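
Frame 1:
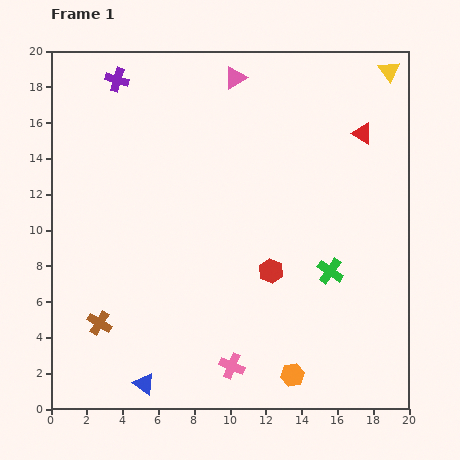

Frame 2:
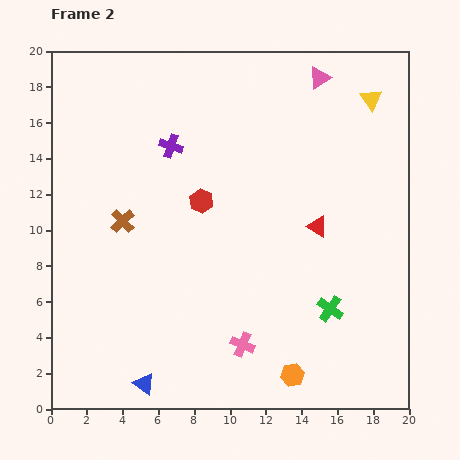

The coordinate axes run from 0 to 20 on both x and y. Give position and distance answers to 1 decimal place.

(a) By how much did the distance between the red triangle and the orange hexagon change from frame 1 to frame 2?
-5.7

Distance in frame 1: 14.1. Distance in frame 2: 8.4.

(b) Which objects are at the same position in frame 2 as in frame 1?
the blue triangle, the orange hexagon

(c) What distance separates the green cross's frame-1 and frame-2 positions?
2.1

The green cross moved from (15.6, 7.7) to (15.6, 5.6), a distance of √(0.0² + 2.1²) ≈ 2.1.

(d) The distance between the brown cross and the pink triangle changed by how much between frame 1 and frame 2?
-2.1

Distance in frame 1: 15.7. Distance in frame 2: 13.6.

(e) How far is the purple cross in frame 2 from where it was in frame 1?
4.8

The purple cross moved from (3.7, 18.4) to (6.7, 14.7), a distance of √(3.0² + 3.7²) ≈ 4.8.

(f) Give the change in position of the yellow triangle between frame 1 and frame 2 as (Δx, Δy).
(-1.0, -1.6)

The yellow triangle was at (18.9, 18.9) in frame 1 and (17.9, 17.3) in frame 2.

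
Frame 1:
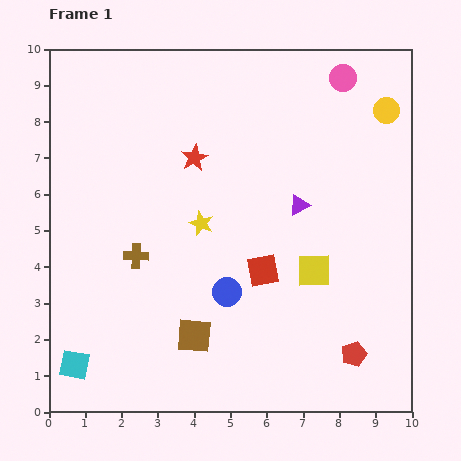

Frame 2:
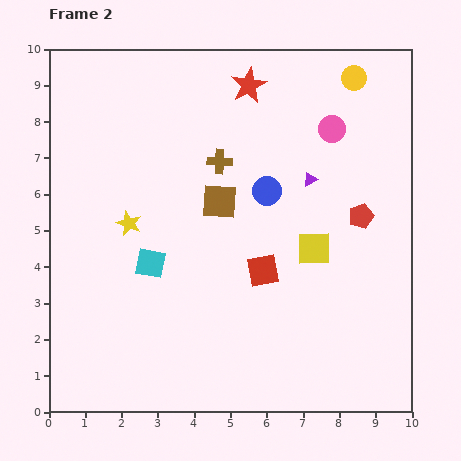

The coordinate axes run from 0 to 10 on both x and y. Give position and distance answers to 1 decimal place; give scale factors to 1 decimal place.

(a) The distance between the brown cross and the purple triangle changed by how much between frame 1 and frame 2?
-2.2

Distance in frame 1: 4.7. Distance in frame 2: 2.5.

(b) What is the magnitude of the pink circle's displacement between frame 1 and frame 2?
1.4

The pink circle moved from (8.1, 9.2) to (7.8, 7.8), a distance of √(0.3² + 1.4²) ≈ 1.4.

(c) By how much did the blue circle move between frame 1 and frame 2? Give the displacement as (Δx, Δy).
(1.1, 2.8)

The blue circle was at (4.9, 3.3) in frame 1 and (6.0, 6.1) in frame 2.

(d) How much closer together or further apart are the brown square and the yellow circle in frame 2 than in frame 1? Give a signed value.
-3.2

Distance in frame 1: 8.2. Distance in frame 2: 5.0.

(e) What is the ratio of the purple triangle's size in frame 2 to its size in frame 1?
0.7×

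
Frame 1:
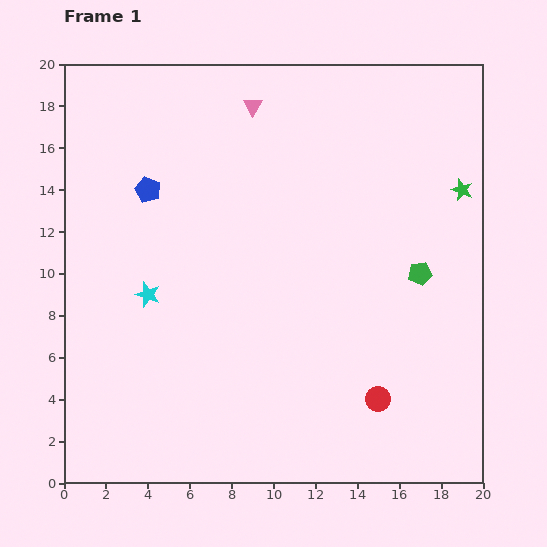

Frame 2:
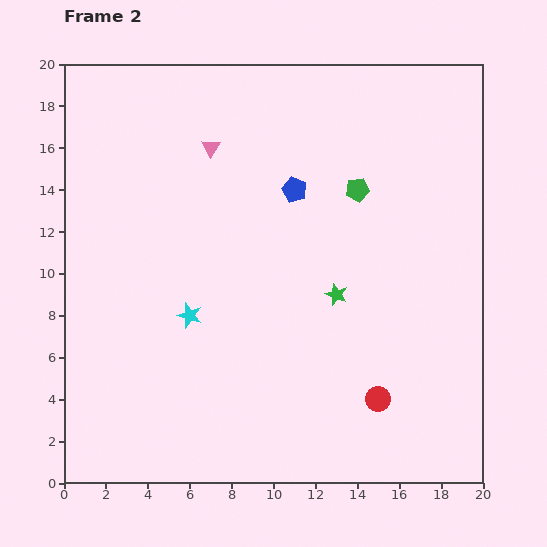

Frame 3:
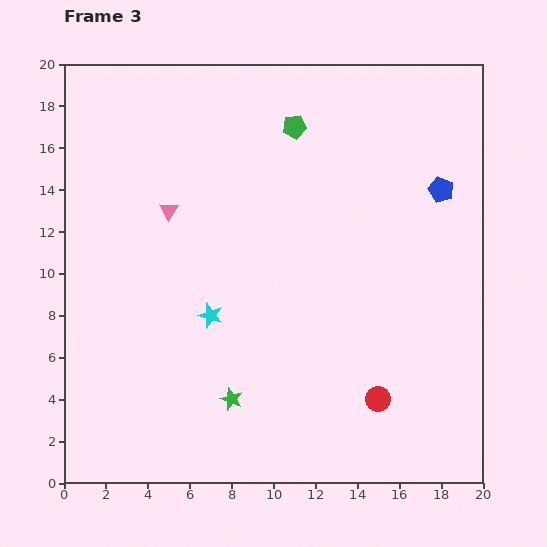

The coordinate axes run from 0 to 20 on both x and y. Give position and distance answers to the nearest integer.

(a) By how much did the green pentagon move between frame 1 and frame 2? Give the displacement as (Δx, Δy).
(-3, 4)

The green pentagon was at (17, 10) in frame 1 and (14, 14) in frame 2.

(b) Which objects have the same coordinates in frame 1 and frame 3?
the red circle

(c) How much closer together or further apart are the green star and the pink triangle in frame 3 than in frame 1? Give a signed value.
-2

Distance in frame 1: 11. Distance in frame 3: 9.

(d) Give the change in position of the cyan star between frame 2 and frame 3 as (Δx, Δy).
(1, 0)

The cyan star was at (6, 8) in frame 2 and (7, 8) in frame 3.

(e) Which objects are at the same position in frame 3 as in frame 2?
the red circle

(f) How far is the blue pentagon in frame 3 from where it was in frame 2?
7

The blue pentagon moved from (11, 14) to (18, 14), a distance of √(7² + 0²) ≈ 7.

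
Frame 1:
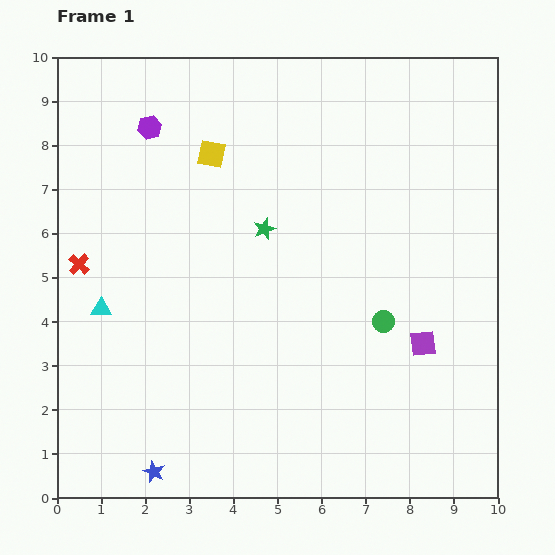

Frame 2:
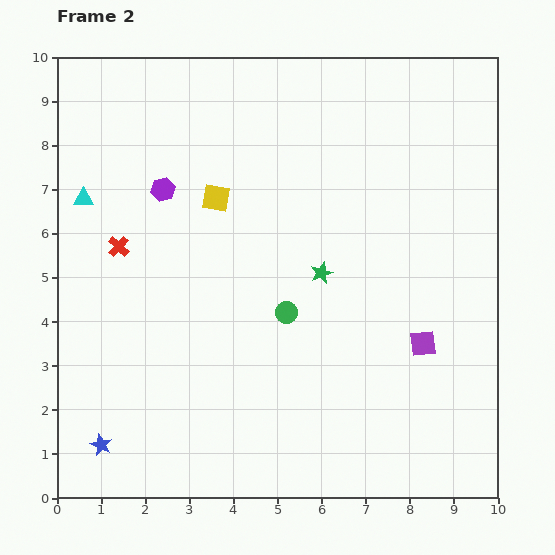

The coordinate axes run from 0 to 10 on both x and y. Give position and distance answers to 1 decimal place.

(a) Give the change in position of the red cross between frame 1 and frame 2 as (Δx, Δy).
(0.9, 0.4)

The red cross was at (0.5, 5.3) in frame 1 and (1.4, 5.7) in frame 2.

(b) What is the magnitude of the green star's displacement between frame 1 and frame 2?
1.6

The green star moved from (4.7, 6.1) to (6.0, 5.1), a distance of √(1.3² + 1.0²) ≈ 1.6.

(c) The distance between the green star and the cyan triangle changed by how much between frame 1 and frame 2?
+1.6

Distance in frame 1: 4.1. Distance in frame 2: 5.7.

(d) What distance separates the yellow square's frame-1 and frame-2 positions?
1.0

The yellow square moved from (3.5, 7.8) to (3.6, 6.8), a distance of √(0.1² + 1.0²) ≈ 1.0.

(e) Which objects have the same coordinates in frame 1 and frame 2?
the purple square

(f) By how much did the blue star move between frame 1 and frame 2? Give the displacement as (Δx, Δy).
(-1.2, 0.6)

The blue star was at (2.2, 0.6) in frame 1 and (1.0, 1.2) in frame 2.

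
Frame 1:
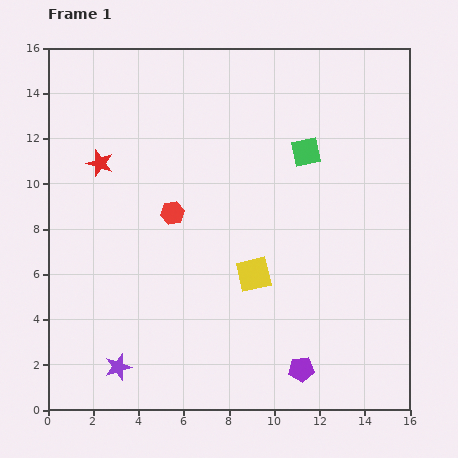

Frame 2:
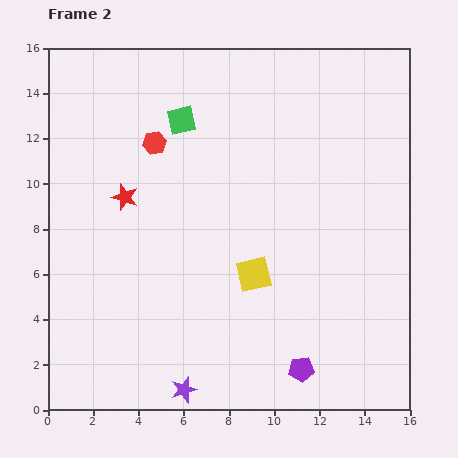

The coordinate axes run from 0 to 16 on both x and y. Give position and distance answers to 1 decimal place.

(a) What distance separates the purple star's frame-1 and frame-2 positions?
3.1

The purple star moved from (3.1, 1.9) to (6.0, 0.9), a distance of √(2.9² + 1.0²) ≈ 3.1.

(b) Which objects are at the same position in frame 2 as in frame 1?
the yellow square, the purple pentagon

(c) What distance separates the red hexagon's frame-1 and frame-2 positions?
3.2

The red hexagon moved from (5.5, 8.7) to (4.7, 11.8), a distance of √(0.8² + 3.1²) ≈ 3.2.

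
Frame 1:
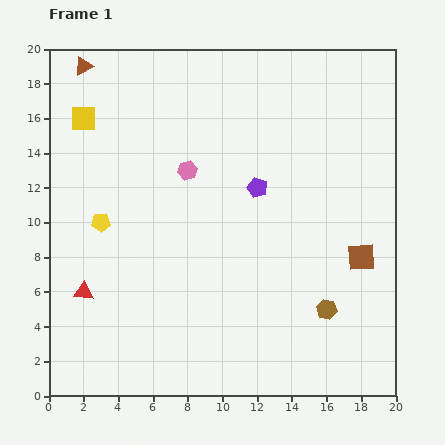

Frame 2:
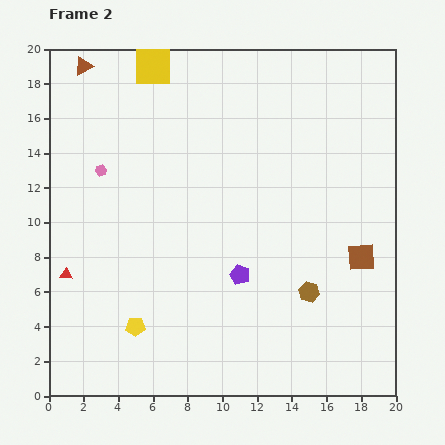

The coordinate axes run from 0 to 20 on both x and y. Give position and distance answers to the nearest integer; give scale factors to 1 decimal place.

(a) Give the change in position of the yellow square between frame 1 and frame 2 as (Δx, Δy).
(4, 3)

The yellow square was at (2, 16) in frame 1 and (6, 19) in frame 2.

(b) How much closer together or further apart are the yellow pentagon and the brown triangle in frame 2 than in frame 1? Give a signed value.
+6

Distance in frame 1: 9. Distance in frame 2: 15.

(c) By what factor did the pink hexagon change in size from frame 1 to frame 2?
0.6×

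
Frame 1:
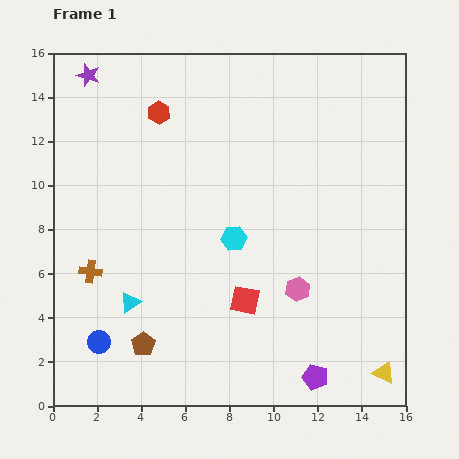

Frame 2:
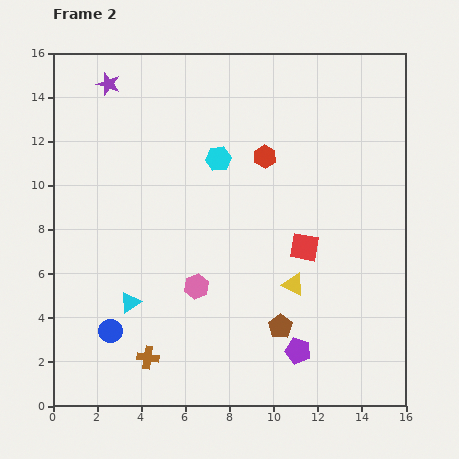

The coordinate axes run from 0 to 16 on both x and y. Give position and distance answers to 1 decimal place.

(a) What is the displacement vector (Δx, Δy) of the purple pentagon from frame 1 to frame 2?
(-0.8, 1.2)

The purple pentagon was at (11.9, 1.3) in frame 1 and (11.1, 2.5) in frame 2.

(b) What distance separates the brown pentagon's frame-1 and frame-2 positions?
6.3

The brown pentagon moved from (4.1, 2.8) to (10.3, 3.6), a distance of √(6.2² + 0.8²) ≈ 6.3.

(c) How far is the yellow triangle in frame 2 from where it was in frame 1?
5.7

The yellow triangle moved from (15.0, 1.5) to (10.9, 5.5), a distance of √(4.1² + 4.0²) ≈ 5.7.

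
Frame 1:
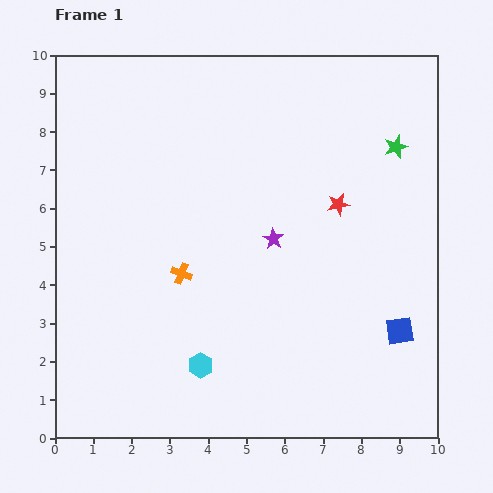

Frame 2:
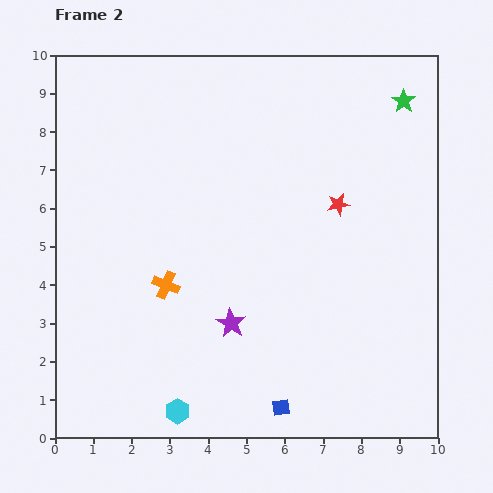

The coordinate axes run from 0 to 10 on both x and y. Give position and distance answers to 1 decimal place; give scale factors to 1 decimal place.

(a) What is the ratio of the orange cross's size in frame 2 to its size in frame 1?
1.3×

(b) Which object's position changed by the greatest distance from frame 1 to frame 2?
the blue square

(moved 3.7; next 2.5)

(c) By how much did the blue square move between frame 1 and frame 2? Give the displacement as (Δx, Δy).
(-3.1, -2.0)

The blue square was at (9.0, 2.8) in frame 1 and (5.9, 0.8) in frame 2.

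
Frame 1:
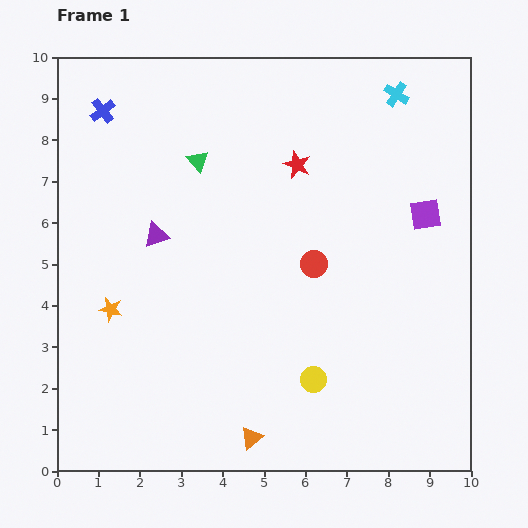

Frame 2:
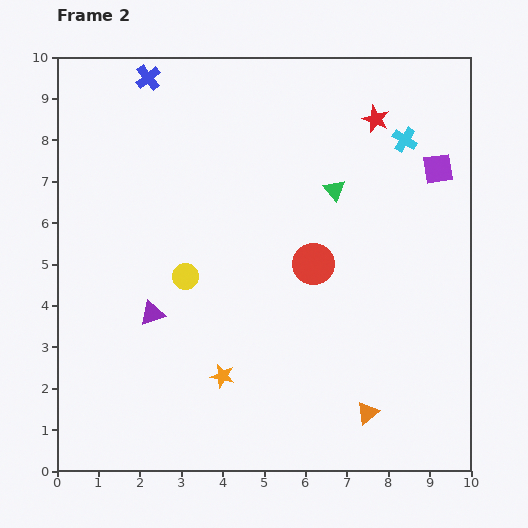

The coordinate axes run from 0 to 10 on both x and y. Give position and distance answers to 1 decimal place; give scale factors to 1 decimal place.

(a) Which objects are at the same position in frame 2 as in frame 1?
the red circle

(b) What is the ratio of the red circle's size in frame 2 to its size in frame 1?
1.5×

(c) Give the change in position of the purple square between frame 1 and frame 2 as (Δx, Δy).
(0.3, 1.1)

The purple square was at (8.9, 6.2) in frame 1 and (9.2, 7.3) in frame 2.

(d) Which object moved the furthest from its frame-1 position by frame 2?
the yellow circle

(moved 4.0; next 3.4)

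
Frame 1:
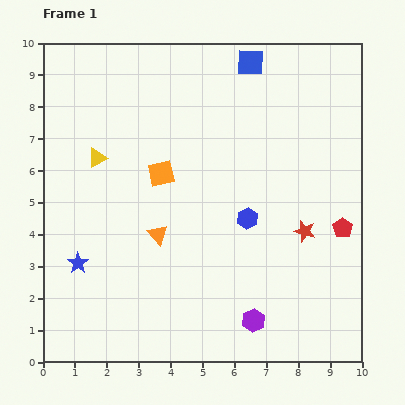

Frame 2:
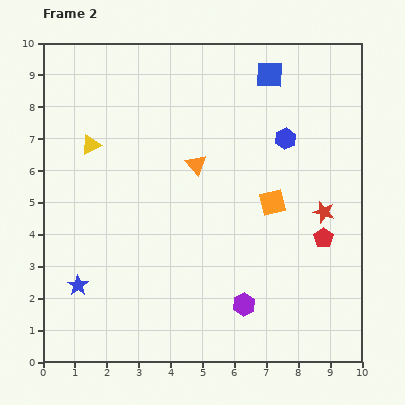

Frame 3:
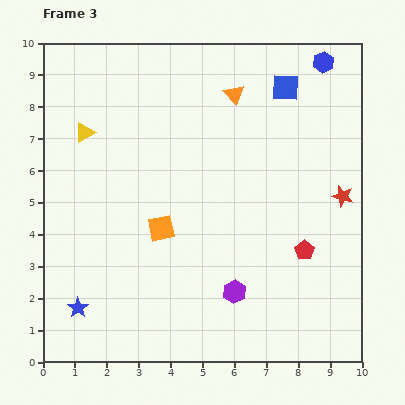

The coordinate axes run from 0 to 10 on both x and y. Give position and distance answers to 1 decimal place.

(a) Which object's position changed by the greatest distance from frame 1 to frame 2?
the orange square

(moved 3.6; next 2.8)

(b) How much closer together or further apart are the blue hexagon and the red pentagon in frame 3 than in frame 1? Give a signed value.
+2.9

Distance in frame 1: 3.0. Distance in frame 3: 5.9.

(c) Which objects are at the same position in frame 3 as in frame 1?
none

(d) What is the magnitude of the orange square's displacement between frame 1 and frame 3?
1.7

The orange square moved from (3.7, 5.9) to (3.7, 4.2), a distance of √(0.0² + 1.7²) ≈ 1.7.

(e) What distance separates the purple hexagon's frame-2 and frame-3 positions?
0.5

The purple hexagon moved from (6.3, 1.8) to (6.0, 2.2), a distance of √(0.3² + 0.4²) ≈ 0.5.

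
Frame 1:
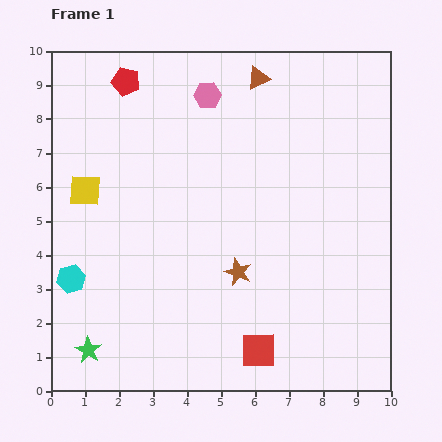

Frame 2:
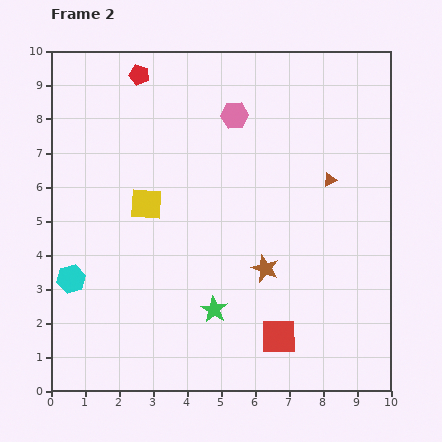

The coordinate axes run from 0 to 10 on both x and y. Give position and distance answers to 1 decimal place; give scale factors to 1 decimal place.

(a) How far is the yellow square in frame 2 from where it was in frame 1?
1.8

The yellow square moved from (1.0, 5.9) to (2.8, 5.5), a distance of √(1.8² + 0.4²) ≈ 1.8.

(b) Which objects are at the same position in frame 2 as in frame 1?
the cyan hexagon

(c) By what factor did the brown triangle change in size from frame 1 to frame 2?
0.6×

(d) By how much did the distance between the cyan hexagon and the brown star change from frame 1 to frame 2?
+0.8

Distance in frame 1: 4.9. Distance in frame 2: 5.7.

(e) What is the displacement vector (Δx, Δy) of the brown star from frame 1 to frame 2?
(0.8, 0.1)

The brown star was at (5.5, 3.5) in frame 1 and (6.3, 3.6) in frame 2.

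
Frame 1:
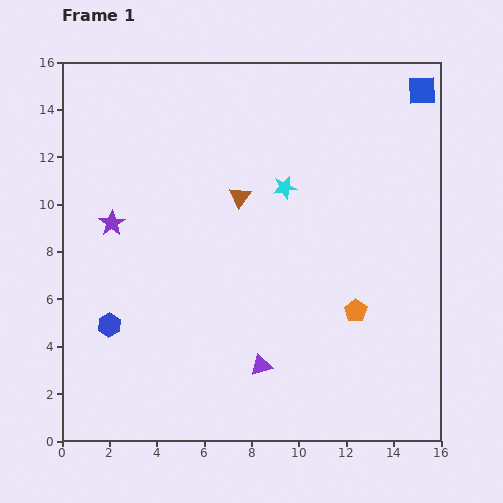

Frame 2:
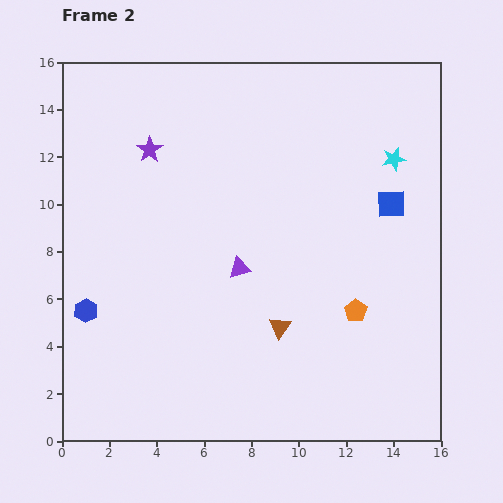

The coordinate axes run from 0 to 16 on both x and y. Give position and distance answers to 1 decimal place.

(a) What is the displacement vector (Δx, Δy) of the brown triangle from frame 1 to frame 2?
(1.7, -5.5)

The brown triangle was at (7.5, 10.3) in frame 1 and (9.2, 4.8) in frame 2.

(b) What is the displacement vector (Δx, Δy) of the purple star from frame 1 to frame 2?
(1.6, 3.1)

The purple star was at (2.1, 9.2) in frame 1 and (3.7, 12.3) in frame 2.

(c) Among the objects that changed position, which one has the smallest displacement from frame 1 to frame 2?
the blue hexagon

(moved 1.2)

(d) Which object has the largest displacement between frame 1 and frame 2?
the brown triangle

(moved 5.8; next 5.0)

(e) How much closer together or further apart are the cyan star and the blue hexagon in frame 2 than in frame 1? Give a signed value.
+5.1

Distance in frame 1: 9.4. Distance in frame 2: 14.5.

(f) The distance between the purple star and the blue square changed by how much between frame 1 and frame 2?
-3.7

Distance in frame 1: 14.2. Distance in frame 2: 10.5.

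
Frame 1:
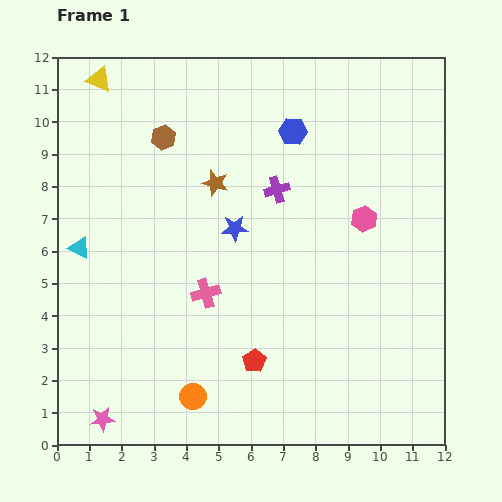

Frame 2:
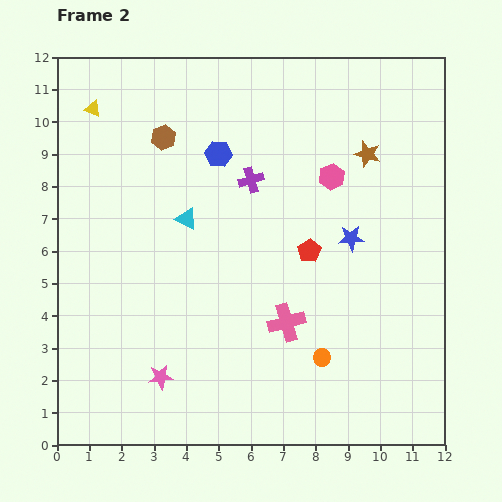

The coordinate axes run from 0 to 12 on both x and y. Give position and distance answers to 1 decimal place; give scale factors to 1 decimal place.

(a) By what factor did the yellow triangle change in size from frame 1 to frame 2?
0.6×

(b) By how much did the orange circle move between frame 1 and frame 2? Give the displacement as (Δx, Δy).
(4.0, 1.2)

The orange circle was at (4.2, 1.5) in frame 1 and (8.2, 2.7) in frame 2.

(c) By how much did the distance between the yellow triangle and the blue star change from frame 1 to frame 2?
+2.7

Distance in frame 1: 6.2. Distance in frame 2: 8.9.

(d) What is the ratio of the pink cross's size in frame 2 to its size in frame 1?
1.3×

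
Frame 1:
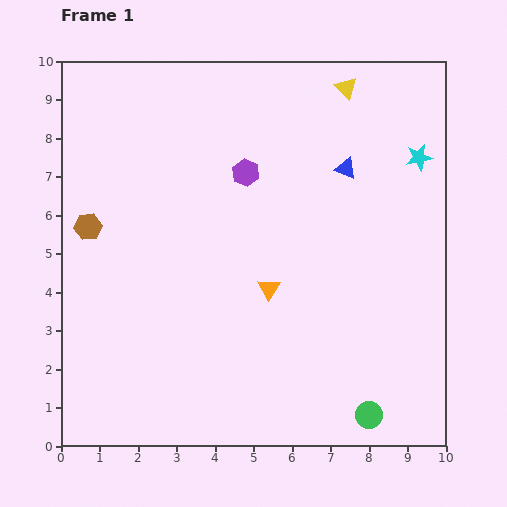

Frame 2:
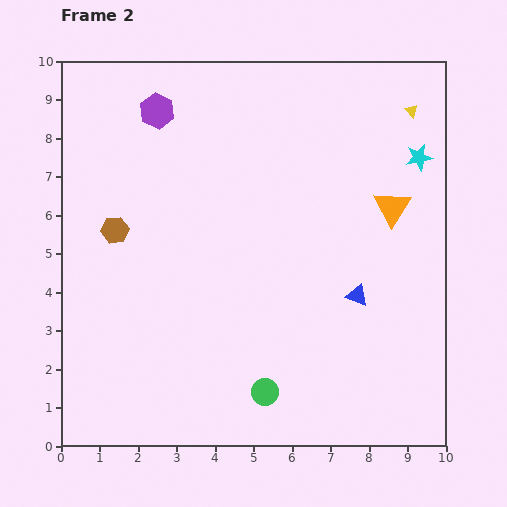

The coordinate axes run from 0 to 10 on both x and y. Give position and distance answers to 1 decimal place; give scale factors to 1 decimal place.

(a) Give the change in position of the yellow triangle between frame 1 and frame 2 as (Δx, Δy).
(1.7, -0.6)

The yellow triangle was at (7.4, 9.3) in frame 1 and (9.1, 8.7) in frame 2.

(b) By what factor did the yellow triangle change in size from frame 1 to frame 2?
0.6×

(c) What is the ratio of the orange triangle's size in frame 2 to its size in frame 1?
1.7×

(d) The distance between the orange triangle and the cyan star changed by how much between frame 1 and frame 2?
-3.7

Distance in frame 1: 5.2. Distance in frame 2: 1.5.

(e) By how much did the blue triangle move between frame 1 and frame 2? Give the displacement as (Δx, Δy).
(0.3, -3.3)

The blue triangle was at (7.4, 7.2) in frame 1 and (7.7, 3.9) in frame 2.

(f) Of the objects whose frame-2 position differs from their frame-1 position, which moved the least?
the brown hexagon

(moved 0.7)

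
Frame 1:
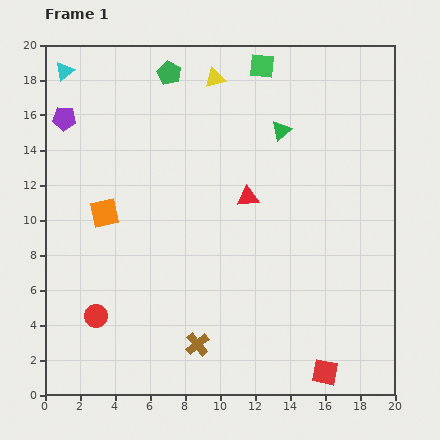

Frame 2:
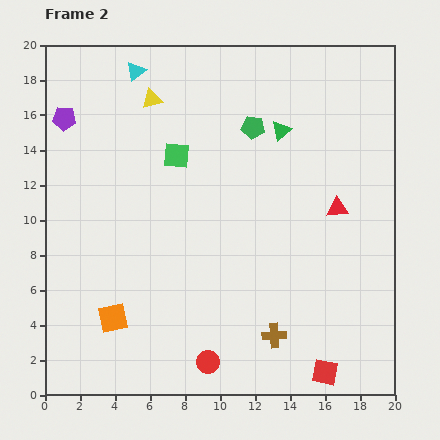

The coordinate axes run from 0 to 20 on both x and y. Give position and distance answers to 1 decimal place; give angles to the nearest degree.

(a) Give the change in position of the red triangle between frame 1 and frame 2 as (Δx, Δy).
(5.1, -0.6)

The red triangle was at (11.6, 11.3) in frame 1 and (16.7, 10.7) in frame 2.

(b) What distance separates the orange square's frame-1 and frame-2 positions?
6.0

The orange square moved from (3.4, 10.4) to (3.9, 4.4), a distance of √(0.5² + 6.0²) ≈ 6.0.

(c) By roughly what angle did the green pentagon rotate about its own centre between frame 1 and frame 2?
19° counter-clockwise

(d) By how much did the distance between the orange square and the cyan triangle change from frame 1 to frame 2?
+5.8

Distance in frame 1: 8.4. Distance in frame 2: 14.2.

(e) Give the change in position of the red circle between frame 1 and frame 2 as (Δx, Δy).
(6.4, -2.6)

The red circle was at (2.9, 4.5) in frame 1 and (9.3, 1.9) in frame 2.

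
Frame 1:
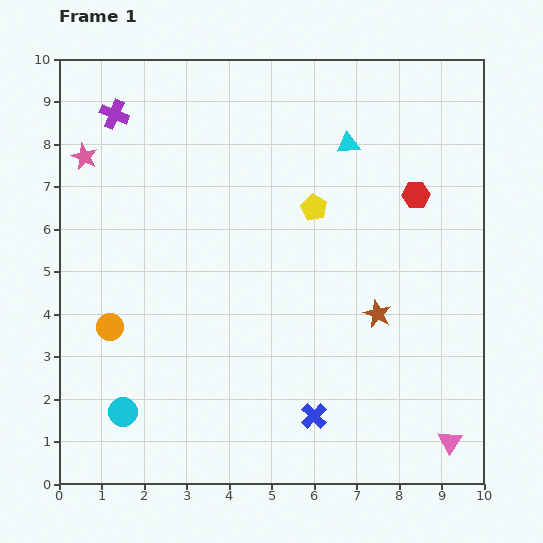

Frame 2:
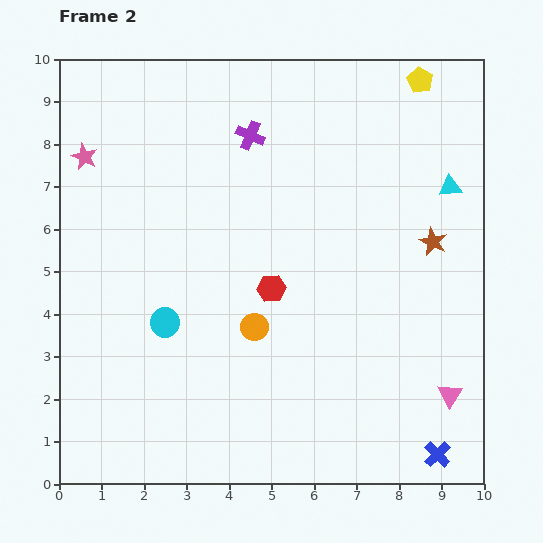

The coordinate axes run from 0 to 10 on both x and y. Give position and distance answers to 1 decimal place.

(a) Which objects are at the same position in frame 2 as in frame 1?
the pink star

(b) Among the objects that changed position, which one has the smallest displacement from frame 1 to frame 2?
the pink triangle

(moved 1.1)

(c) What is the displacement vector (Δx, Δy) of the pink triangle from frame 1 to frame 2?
(0.0, 1.1)

The pink triangle was at (9.2, 1.0) in frame 1 and (9.2, 2.1) in frame 2.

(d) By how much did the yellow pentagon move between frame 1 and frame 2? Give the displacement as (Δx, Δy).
(2.5, 3.0)

The yellow pentagon was at (6.0, 6.5) in frame 1 and (8.5, 9.5) in frame 2.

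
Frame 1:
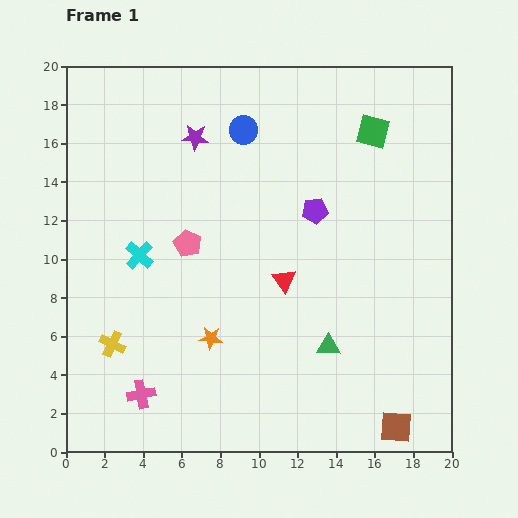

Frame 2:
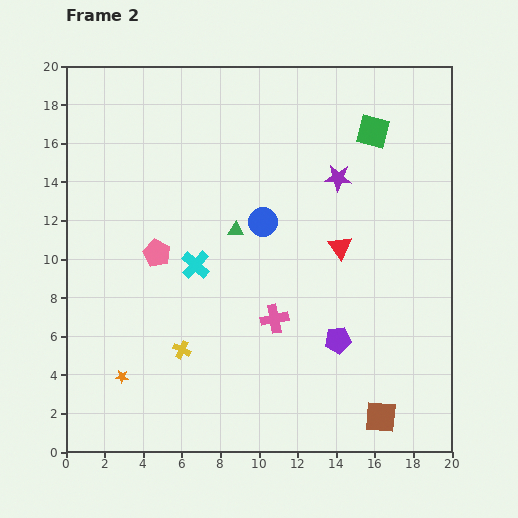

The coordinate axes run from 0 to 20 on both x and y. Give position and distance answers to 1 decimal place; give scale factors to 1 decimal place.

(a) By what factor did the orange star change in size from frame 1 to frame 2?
0.6×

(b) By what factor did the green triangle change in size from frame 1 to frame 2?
0.7×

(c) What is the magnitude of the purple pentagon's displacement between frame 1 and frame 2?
6.8

The purple pentagon moved from (12.9, 12.5) to (14.1, 5.8), a distance of √(1.2² + 6.7²) ≈ 6.8.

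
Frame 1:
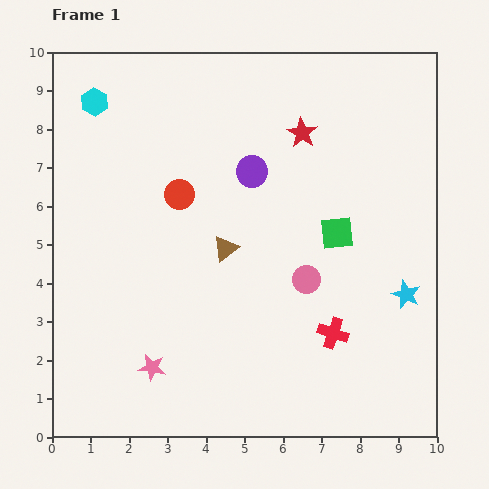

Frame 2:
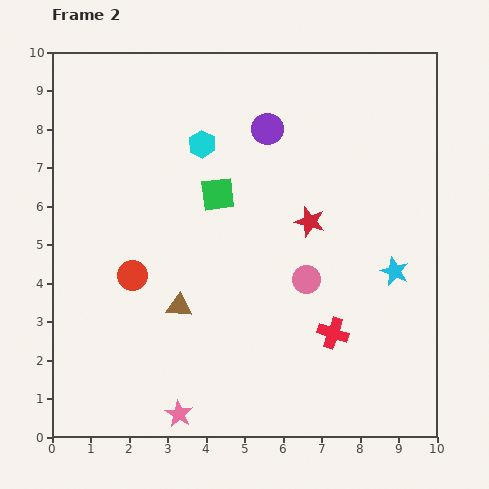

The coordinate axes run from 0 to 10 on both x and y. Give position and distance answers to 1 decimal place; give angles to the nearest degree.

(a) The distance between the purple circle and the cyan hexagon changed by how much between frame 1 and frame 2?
-2.8

Distance in frame 1: 4.5. Distance in frame 2: 1.7.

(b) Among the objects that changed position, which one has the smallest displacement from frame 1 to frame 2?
the cyan star

(moved 0.7)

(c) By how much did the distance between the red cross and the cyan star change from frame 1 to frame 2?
+0.2

Distance in frame 1: 2.1. Distance in frame 2: 2.3.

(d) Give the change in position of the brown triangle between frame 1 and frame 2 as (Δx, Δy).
(-1.2, -1.5)

The brown triangle was at (4.5, 4.9) in frame 1 and (3.3, 3.4) in frame 2.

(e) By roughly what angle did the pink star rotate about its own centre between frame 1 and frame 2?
21° clockwise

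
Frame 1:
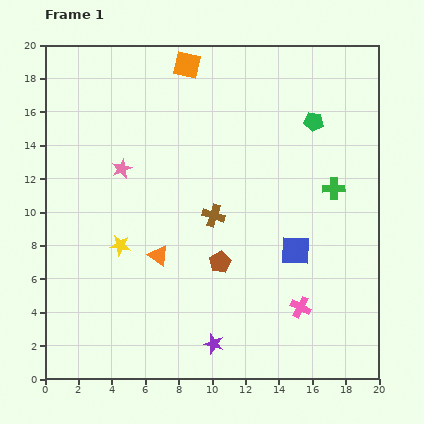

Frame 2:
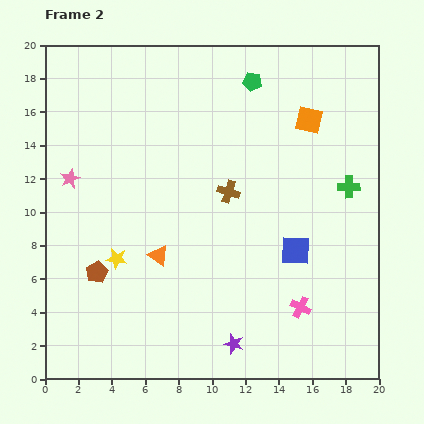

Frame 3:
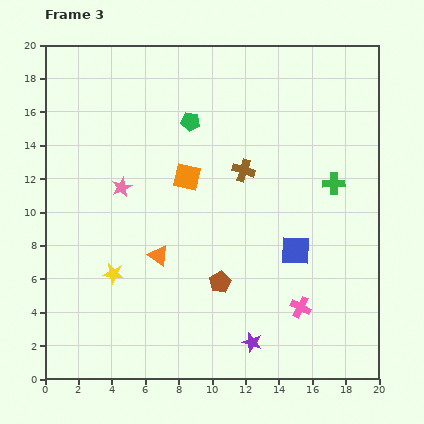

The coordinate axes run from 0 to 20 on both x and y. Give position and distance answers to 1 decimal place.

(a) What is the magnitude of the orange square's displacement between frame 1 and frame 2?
8.0

The orange square moved from (8.5, 18.8) to (15.8, 15.5), a distance of √(7.3² + 3.3²) ≈ 8.0.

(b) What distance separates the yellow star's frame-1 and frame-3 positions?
1.7

The yellow star moved from (4.5, 8.0) to (4.1, 6.3), a distance of √(0.4² + 1.7²) ≈ 1.7.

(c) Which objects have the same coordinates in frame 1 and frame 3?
the orange triangle, the pink cross, the blue square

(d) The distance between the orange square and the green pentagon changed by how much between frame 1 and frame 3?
-5.0

Distance in frame 1: 8.3. Distance in frame 3: 3.3.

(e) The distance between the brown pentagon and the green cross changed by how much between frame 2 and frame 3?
-6.9

Distance in frame 2: 15.9. Distance in frame 3: 9.0.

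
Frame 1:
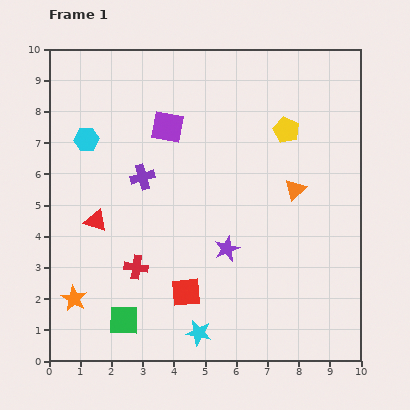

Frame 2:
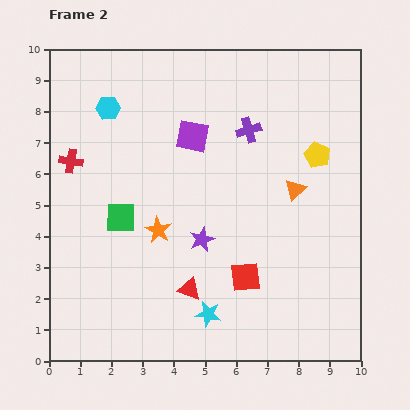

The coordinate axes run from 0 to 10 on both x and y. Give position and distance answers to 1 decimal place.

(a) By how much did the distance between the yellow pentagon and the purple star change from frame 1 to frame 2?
+0.4

Distance in frame 1: 4.2. Distance in frame 2: 4.6.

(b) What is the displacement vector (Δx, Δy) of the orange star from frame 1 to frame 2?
(2.7, 2.2)

The orange star was at (0.8, 2.0) in frame 1 and (3.5, 4.2) in frame 2.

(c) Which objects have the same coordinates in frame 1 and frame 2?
the orange triangle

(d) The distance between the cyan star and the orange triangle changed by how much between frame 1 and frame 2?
-0.6

Distance in frame 1: 5.5. Distance in frame 2: 4.9.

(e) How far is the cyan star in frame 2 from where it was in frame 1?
0.7

The cyan star moved from (4.8, 0.9) to (5.1, 1.5), a distance of √(0.3² + 0.6²) ≈ 0.7.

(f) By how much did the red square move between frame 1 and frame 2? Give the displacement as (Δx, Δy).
(1.9, 0.5)

The red square was at (4.4, 2.2) in frame 1 and (6.3, 2.7) in frame 2.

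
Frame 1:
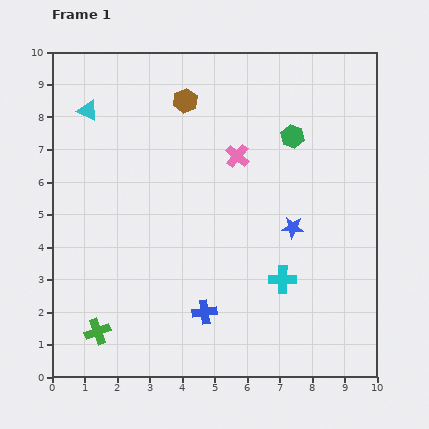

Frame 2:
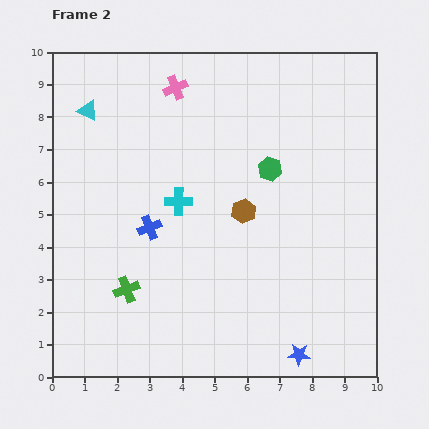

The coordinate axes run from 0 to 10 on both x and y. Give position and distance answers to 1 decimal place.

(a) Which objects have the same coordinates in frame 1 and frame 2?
the cyan triangle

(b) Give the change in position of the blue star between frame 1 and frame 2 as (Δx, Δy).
(0.2, -3.9)

The blue star was at (7.4, 4.6) in frame 1 and (7.6, 0.7) in frame 2.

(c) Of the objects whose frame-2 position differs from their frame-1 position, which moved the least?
the green hexagon

(moved 1.2)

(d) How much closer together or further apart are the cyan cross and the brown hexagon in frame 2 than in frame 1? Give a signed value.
-4.3

Distance in frame 1: 6.3. Distance in frame 2: 2.0.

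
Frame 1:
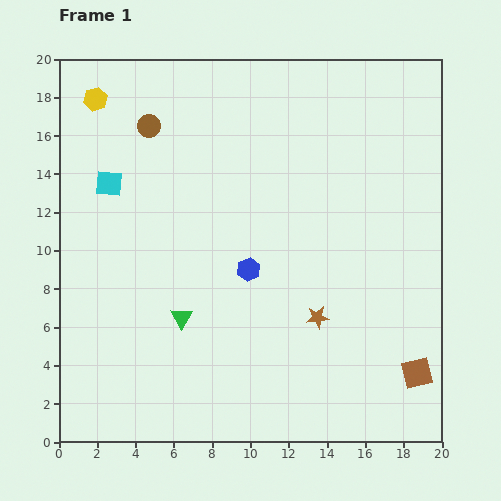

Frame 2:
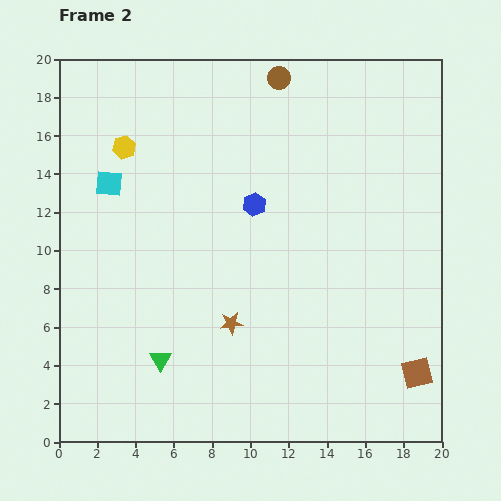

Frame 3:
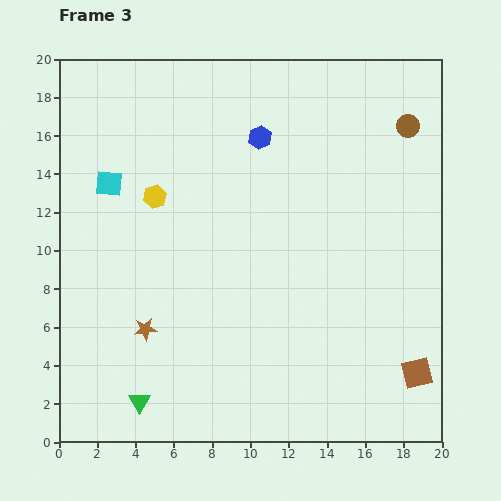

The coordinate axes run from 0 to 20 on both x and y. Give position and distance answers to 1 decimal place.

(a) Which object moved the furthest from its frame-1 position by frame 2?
the brown circle

(moved 7.2; next 4.5)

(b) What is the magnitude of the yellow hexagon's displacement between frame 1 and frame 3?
6.0

The yellow hexagon moved from (1.9, 17.9) to (5.0, 12.8), a distance of √(3.1² + 5.1²) ≈ 6.0.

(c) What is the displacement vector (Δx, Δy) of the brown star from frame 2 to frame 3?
(-4.5, -0.3)

The brown star was at (9.0, 6.2) in frame 2 and (4.5, 5.9) in frame 3.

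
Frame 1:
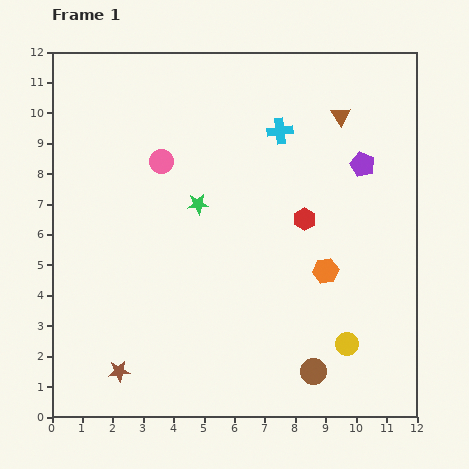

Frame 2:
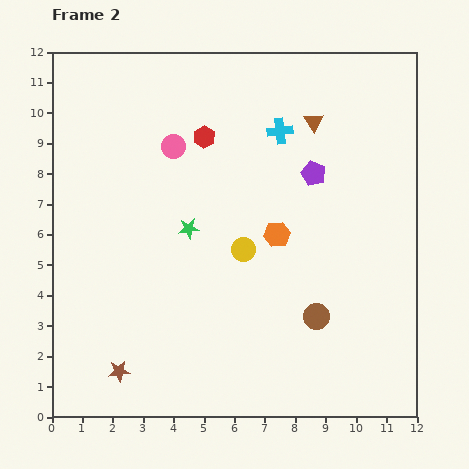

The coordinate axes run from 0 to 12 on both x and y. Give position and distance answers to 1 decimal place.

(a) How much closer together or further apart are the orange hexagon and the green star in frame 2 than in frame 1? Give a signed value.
-1.8

Distance in frame 1: 4.7. Distance in frame 2: 2.9.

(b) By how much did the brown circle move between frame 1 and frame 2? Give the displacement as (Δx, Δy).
(0.1, 1.8)

The brown circle was at (8.6, 1.5) in frame 1 and (8.7, 3.3) in frame 2.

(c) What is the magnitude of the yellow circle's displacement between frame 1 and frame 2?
4.6

The yellow circle moved from (9.7, 2.4) to (6.3, 5.5), a distance of √(3.4² + 3.1²) ≈ 4.6.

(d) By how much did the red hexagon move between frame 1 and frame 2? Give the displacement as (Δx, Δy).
(-3.3, 2.7)

The red hexagon was at (8.3, 6.5) in frame 1 and (5.0, 9.2) in frame 2.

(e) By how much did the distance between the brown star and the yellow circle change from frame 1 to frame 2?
-1.9

Distance in frame 1: 7.6. Distance in frame 2: 5.7.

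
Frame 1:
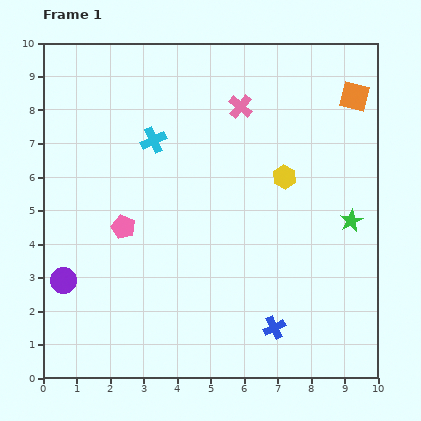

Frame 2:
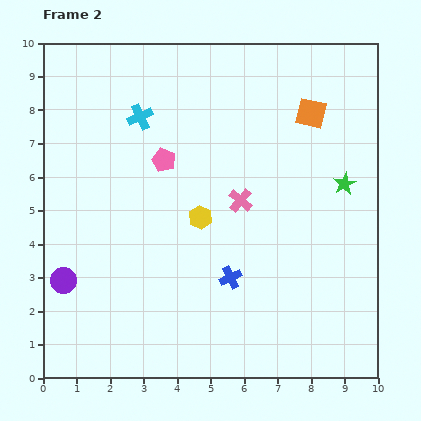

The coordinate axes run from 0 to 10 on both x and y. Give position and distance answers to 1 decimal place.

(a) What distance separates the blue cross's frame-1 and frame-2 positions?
2.0

The blue cross moved from (6.9, 1.5) to (5.6, 3.0), a distance of √(1.3² + 1.5²) ≈ 2.0.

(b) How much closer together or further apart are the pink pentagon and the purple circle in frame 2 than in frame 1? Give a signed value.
+2.3

Distance in frame 1: 2.4. Distance in frame 2: 4.7.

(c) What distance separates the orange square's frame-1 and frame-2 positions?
1.4

The orange square moved from (9.3, 8.4) to (8.0, 7.9), a distance of √(1.3² + 0.5²) ≈ 1.4.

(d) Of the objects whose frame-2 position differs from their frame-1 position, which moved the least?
the cyan cross

(moved 0.8)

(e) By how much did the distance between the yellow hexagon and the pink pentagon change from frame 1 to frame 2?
-3.0

Distance in frame 1: 5.0. Distance in frame 2: 2.0.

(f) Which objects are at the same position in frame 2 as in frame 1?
the purple circle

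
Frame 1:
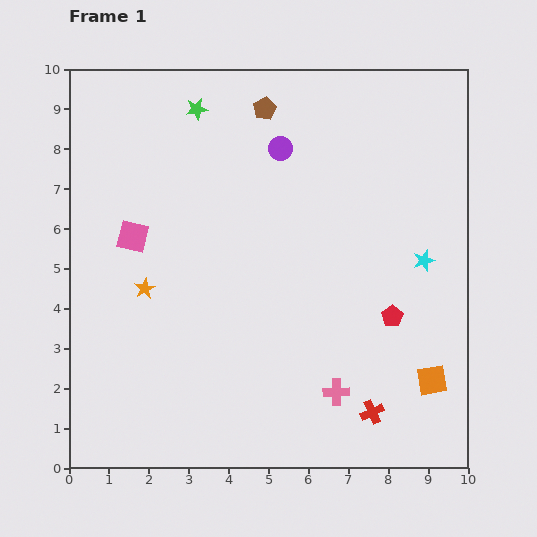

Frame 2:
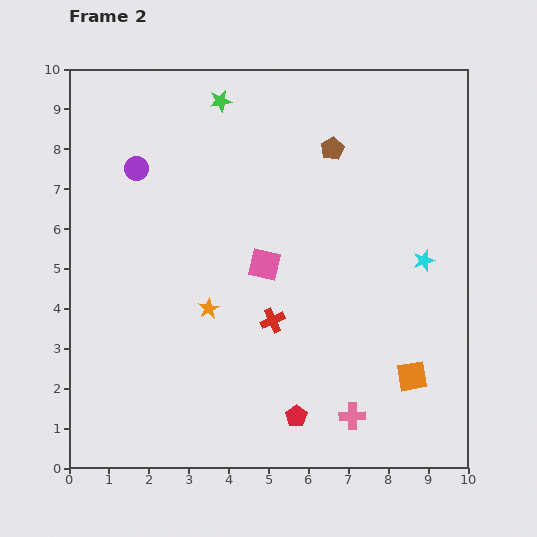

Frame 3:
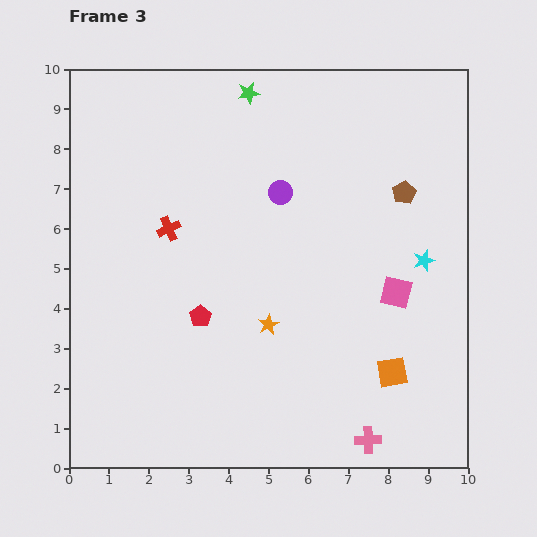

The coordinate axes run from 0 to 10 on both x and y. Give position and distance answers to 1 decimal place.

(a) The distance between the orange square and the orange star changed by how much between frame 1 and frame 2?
-2.2

Distance in frame 1: 7.6. Distance in frame 2: 5.4.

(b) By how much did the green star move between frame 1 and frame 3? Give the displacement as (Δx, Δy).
(1.3, 0.4)

The green star was at (3.2, 9.0) in frame 1 and (4.5, 9.4) in frame 3.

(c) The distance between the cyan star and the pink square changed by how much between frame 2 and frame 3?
-2.9

Distance in frame 2: 4.0. Distance in frame 3: 1.1.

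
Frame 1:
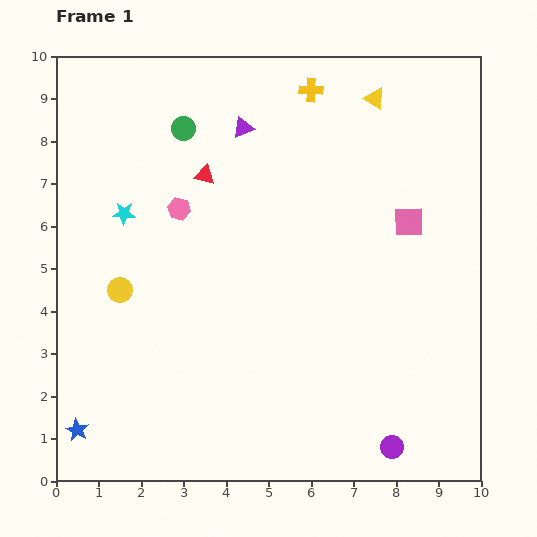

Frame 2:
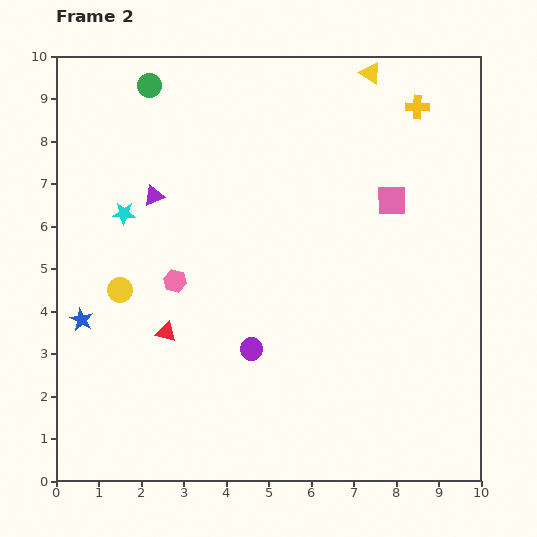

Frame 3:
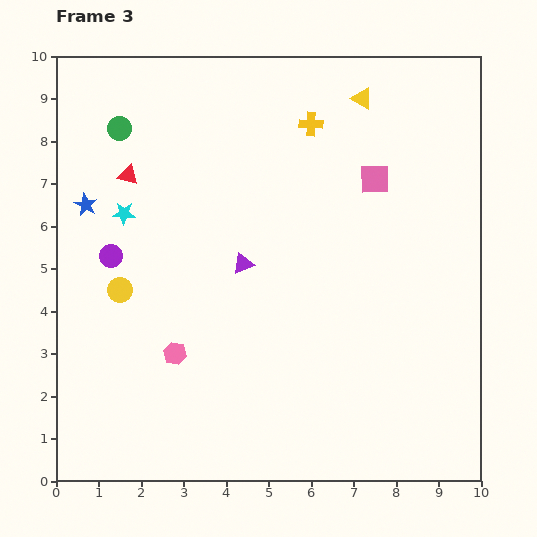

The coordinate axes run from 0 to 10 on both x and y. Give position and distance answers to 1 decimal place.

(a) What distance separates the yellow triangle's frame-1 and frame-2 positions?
0.6

The yellow triangle moved from (7.5, 9.0) to (7.4, 9.6), a distance of √(0.1² + 0.6²) ≈ 0.6.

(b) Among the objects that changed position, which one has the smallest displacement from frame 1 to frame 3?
the yellow triangle

(moved 0.3)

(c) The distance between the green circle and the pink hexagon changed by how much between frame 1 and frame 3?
+3.6

Distance in frame 1: 1.9. Distance in frame 3: 5.5.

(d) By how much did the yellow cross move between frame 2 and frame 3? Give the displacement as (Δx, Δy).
(-2.5, -0.4)

The yellow cross was at (8.5, 8.8) in frame 2 and (6.0, 8.4) in frame 3.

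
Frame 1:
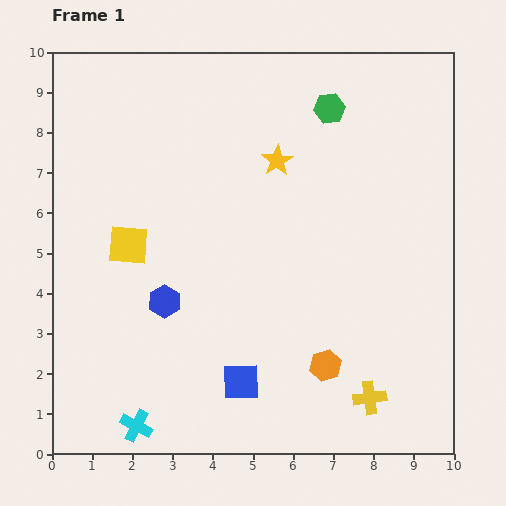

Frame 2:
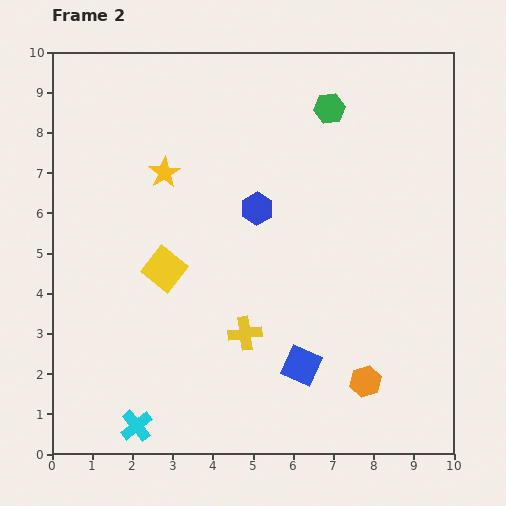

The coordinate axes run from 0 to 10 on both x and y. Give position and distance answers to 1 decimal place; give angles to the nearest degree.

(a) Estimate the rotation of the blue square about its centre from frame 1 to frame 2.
26° clockwise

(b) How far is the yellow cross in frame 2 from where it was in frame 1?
3.5

The yellow cross moved from (7.9, 1.4) to (4.8, 3.0), a distance of √(3.1² + 1.6²) ≈ 3.5.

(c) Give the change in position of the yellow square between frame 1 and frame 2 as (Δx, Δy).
(0.9, -0.6)

The yellow square was at (1.9, 5.2) in frame 1 and (2.8, 4.6) in frame 2.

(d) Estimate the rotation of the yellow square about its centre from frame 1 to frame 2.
35° clockwise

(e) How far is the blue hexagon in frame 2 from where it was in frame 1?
3.3

The blue hexagon moved from (2.8, 3.8) to (5.1, 6.1), a distance of √(2.3² + 2.3²) ≈ 3.3.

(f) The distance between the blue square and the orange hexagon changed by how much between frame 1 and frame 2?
-0.5

Distance in frame 1: 2.1. Distance in frame 2: 1.6.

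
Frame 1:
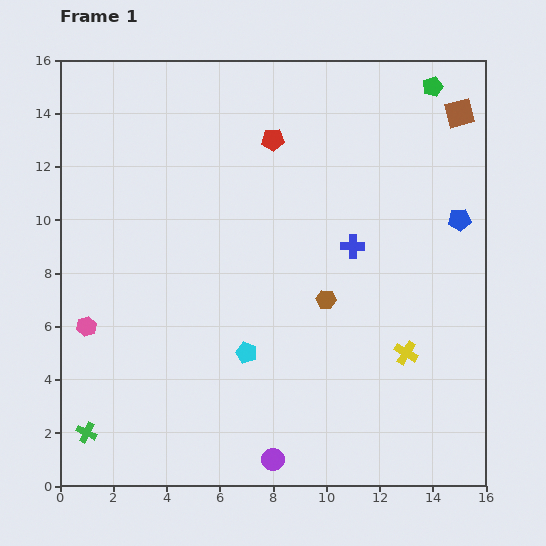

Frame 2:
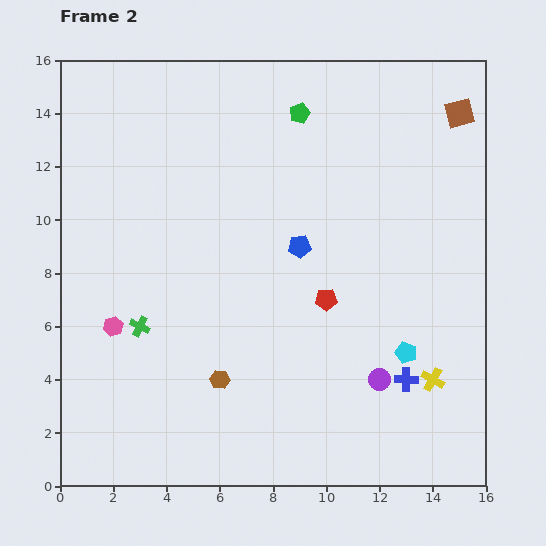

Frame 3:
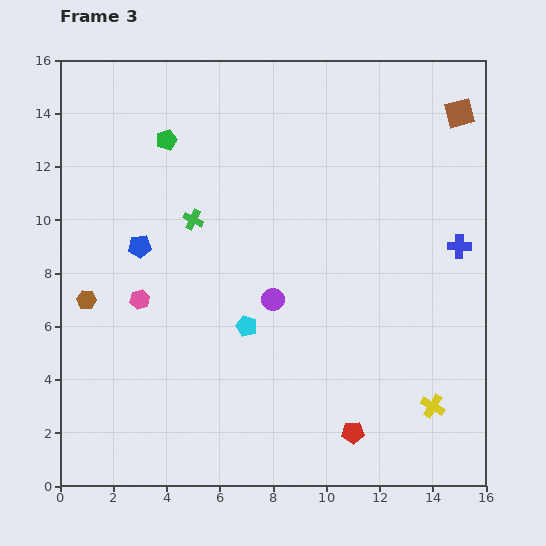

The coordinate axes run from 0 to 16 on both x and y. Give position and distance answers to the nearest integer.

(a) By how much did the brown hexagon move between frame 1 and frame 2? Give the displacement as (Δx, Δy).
(-4, -3)

The brown hexagon was at (10, 7) in frame 1 and (6, 4) in frame 2.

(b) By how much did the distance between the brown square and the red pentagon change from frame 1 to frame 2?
+2

Distance in frame 1: 7. Distance in frame 2: 9.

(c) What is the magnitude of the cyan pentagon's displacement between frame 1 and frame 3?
1

The cyan pentagon moved from (7, 5) to (7, 6), a distance of √(0² + 1²) ≈ 1.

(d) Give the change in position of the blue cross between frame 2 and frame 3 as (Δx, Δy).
(2, 5)

The blue cross was at (13, 4) in frame 2 and (15, 9) in frame 3.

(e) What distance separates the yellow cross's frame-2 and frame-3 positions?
1

The yellow cross moved from (14, 4) to (14, 3), a distance of √(0² + 1²) ≈ 1.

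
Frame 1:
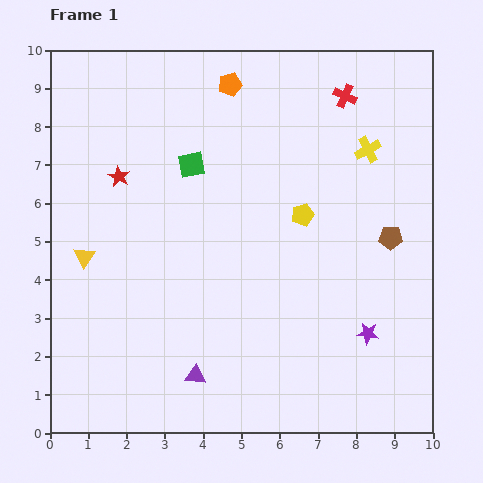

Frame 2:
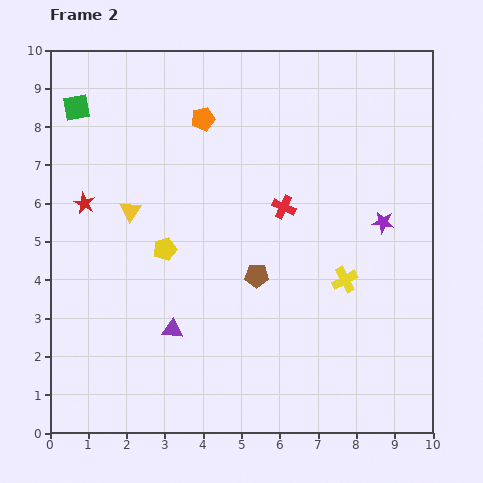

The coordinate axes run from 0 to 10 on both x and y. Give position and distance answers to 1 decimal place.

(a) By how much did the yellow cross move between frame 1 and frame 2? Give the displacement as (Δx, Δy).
(-0.6, -3.4)

The yellow cross was at (8.3, 7.4) in frame 1 and (7.7, 4.0) in frame 2.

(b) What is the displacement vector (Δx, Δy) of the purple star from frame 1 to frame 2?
(0.4, 2.9)

The purple star was at (8.3, 2.6) in frame 1 and (8.7, 5.5) in frame 2.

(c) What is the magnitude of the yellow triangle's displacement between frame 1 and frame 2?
1.7

The yellow triangle moved from (0.9, 4.6) to (2.1, 5.8), a distance of √(1.2² + 1.2²) ≈ 1.7.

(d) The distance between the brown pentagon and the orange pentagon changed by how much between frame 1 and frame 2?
-1.5

Distance in frame 1: 5.8. Distance in frame 2: 4.3.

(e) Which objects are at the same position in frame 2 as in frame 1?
none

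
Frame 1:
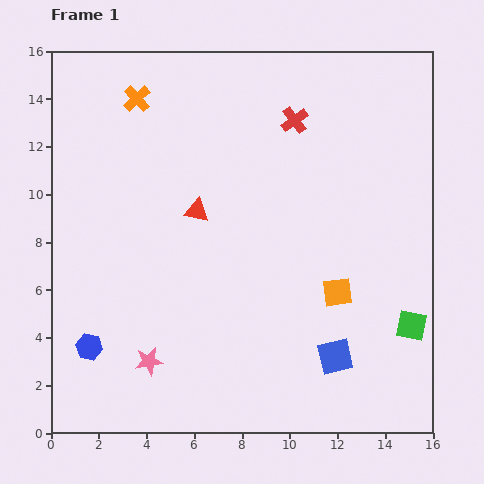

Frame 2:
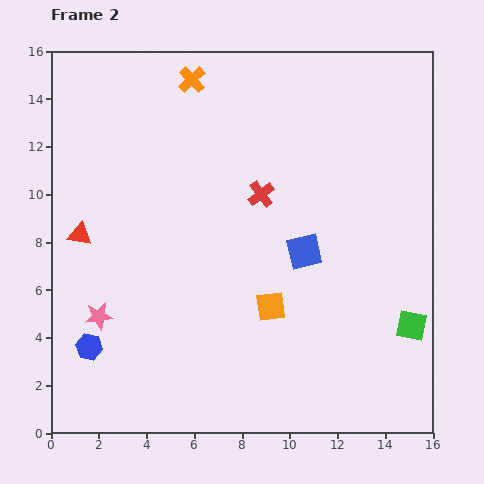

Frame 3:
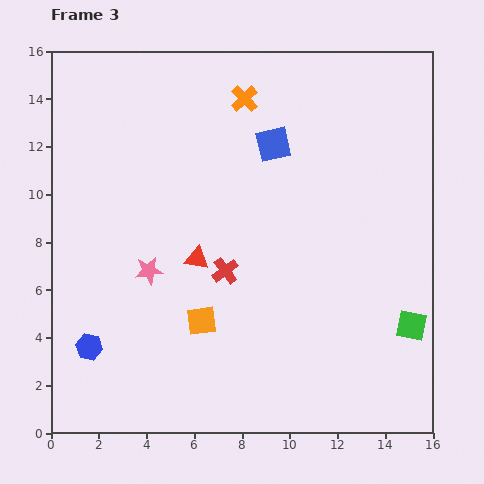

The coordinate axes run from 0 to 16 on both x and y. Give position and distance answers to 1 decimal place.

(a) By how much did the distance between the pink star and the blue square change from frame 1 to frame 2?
+1.2

Distance in frame 1: 7.8. Distance in frame 2: 9.0.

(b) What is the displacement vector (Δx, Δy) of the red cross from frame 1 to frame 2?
(-1.4, -3.1)

The red cross was at (10.2, 13.1) in frame 1 and (8.8, 10.0) in frame 2.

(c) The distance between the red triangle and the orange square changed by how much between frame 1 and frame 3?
-4.2

Distance in frame 1: 6.8. Distance in frame 3: 2.6.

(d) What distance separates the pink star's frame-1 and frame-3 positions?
3.8

The pink star moved from (4.1, 3.0) to (4.1, 6.8), a distance of √(0.0² + 3.8²) ≈ 3.8.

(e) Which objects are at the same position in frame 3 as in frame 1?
the green square, the blue hexagon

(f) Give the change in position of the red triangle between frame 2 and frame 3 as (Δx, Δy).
(4.9, -1.0)

The red triangle was at (1.2, 8.3) in frame 2 and (6.1, 7.3) in frame 3.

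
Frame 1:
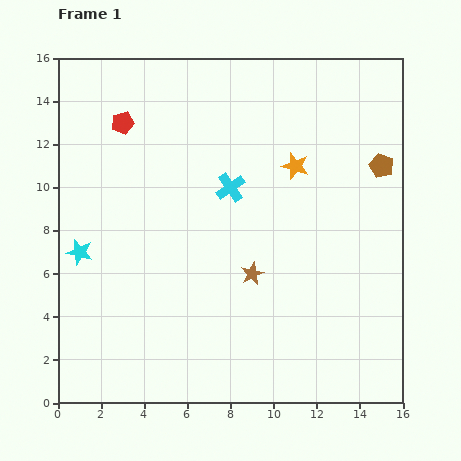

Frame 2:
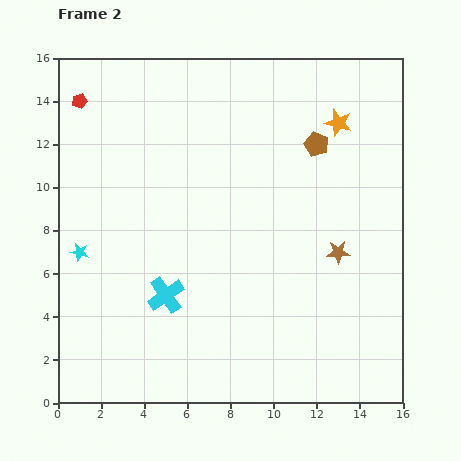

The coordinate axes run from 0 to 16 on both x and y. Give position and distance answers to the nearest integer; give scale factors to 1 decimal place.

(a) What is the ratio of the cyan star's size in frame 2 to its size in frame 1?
0.7×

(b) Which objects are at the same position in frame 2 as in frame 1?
the cyan star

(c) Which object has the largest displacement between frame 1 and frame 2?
the cyan cross

(moved 6; next 4)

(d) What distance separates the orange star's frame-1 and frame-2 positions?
3

The orange star moved from (11, 11) to (13, 13), a distance of √(2² + 2²) ≈ 3.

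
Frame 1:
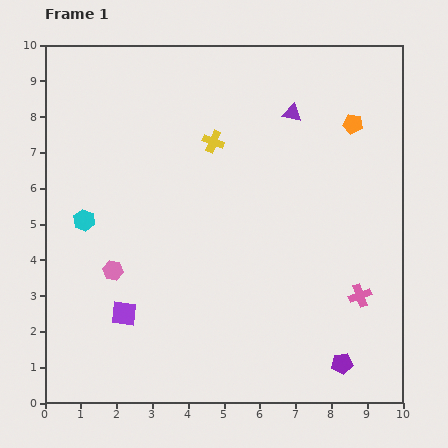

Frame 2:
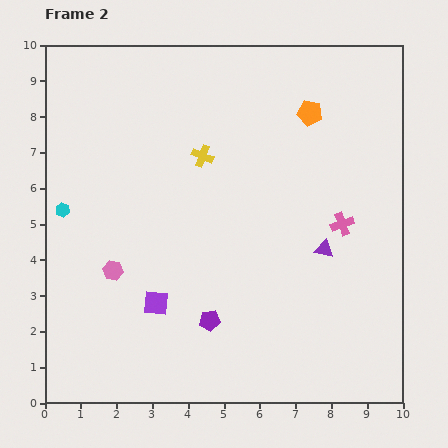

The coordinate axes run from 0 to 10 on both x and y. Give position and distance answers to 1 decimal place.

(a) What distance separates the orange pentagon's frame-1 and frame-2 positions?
1.2

The orange pentagon moved from (8.6, 7.8) to (7.4, 8.1), a distance of √(1.2² + 0.3²) ≈ 1.2.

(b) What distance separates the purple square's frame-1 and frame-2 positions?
0.9

The purple square moved from (2.2, 2.5) to (3.1, 2.8), a distance of √(0.9² + 0.3²) ≈ 0.9.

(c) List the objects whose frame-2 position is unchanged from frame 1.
the pink hexagon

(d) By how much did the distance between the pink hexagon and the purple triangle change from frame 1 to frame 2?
-0.8

Distance in frame 1: 6.7. Distance in frame 2: 5.9.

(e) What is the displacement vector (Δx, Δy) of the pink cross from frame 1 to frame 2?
(-0.5, 2.0)

The pink cross was at (8.8, 3.0) in frame 1 and (8.3, 5.0) in frame 2.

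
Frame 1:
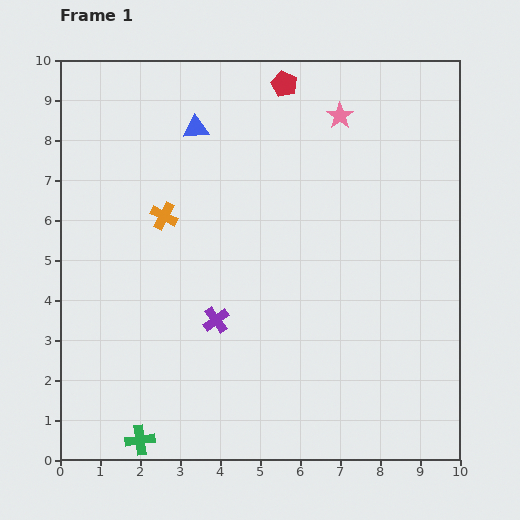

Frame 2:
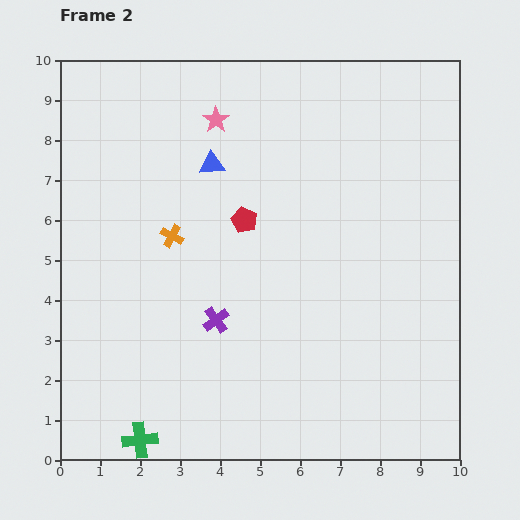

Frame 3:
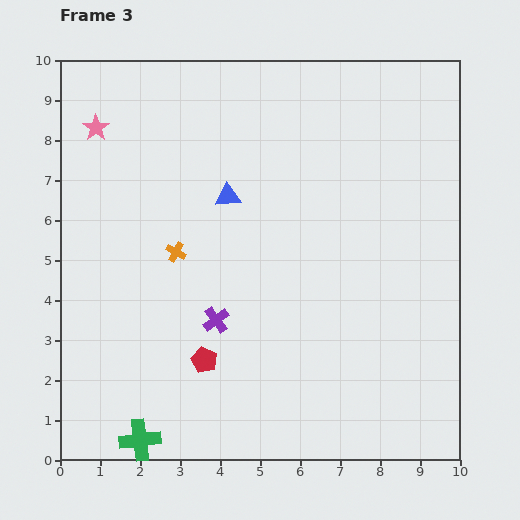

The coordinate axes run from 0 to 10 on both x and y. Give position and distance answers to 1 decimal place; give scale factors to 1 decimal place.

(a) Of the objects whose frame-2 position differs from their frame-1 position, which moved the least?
the orange cross

(moved 0.5)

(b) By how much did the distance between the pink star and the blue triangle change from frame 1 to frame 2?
-2.5

Distance in frame 1: 3.6. Distance in frame 2: 1.1.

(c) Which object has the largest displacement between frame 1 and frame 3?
the red pentagon

(moved 7.2; next 6.1)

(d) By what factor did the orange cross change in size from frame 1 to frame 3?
0.7×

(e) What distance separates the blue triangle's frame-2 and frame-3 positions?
0.9

The blue triangle moved from (3.8, 7.4) to (4.2, 6.6), a distance of √(0.4² + 0.8²) ≈ 0.9.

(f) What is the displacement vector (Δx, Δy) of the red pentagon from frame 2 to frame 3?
(-1.0, -3.5)

The red pentagon was at (4.6, 6.0) in frame 2 and (3.6, 2.5) in frame 3.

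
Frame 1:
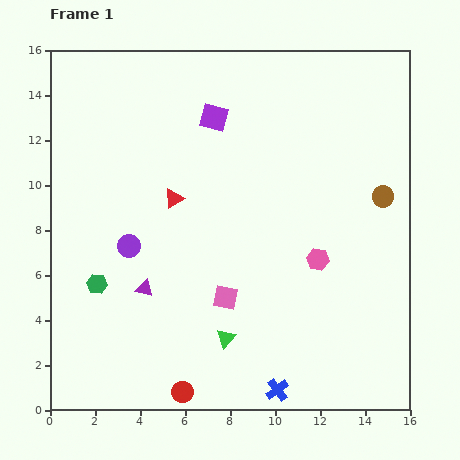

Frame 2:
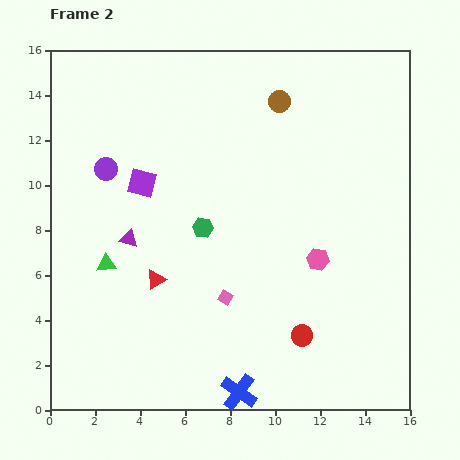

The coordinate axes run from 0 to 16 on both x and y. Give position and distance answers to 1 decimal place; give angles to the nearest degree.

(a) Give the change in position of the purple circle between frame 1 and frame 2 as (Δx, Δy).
(-1.0, 3.4)

The purple circle was at (3.5, 7.3) in frame 1 and (2.5, 10.7) in frame 2.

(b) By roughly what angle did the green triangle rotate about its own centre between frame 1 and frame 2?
43° clockwise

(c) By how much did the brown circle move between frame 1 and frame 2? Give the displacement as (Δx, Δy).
(-4.6, 4.2)

The brown circle was at (14.8, 9.5) in frame 1 and (10.2, 13.7) in frame 2.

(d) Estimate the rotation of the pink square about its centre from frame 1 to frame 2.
20° clockwise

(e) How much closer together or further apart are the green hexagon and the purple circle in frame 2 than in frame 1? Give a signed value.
+2.8

Distance in frame 1: 2.2. Distance in frame 2: 5.0.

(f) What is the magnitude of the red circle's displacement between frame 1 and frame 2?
5.9

The red circle moved from (5.9, 0.8) to (11.2, 3.3), a distance of √(5.3² + 2.5²) ≈ 5.9.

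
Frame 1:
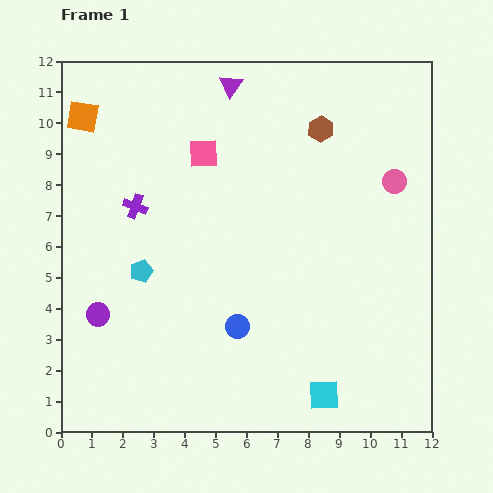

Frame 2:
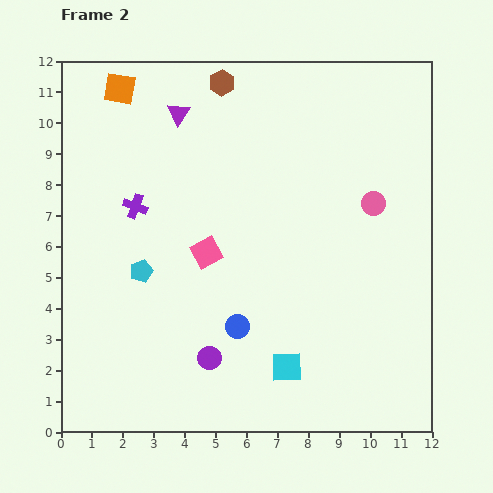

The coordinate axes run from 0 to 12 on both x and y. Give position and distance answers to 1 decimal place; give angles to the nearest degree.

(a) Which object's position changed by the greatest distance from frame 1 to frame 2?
the purple circle

(moved 3.9; next 3.5)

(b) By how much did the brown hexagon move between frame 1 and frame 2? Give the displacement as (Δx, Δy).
(-3.2, 1.5)

The brown hexagon was at (8.4, 9.8) in frame 1 and (5.2, 11.3) in frame 2.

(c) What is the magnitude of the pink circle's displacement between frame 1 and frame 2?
1.0

The pink circle moved from (10.8, 8.1) to (10.1, 7.4), a distance of √(0.7² + 0.7²) ≈ 1.0.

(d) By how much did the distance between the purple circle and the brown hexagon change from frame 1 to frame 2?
-0.5

Distance in frame 1: 9.4. Distance in frame 2: 8.9.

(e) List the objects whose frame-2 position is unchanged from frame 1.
the blue circle, the purple cross, the cyan pentagon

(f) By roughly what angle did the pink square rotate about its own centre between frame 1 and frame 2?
27° counter-clockwise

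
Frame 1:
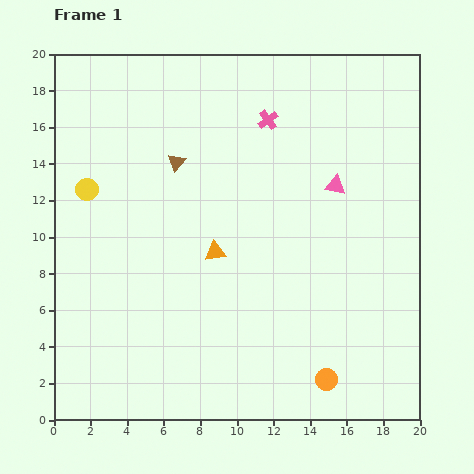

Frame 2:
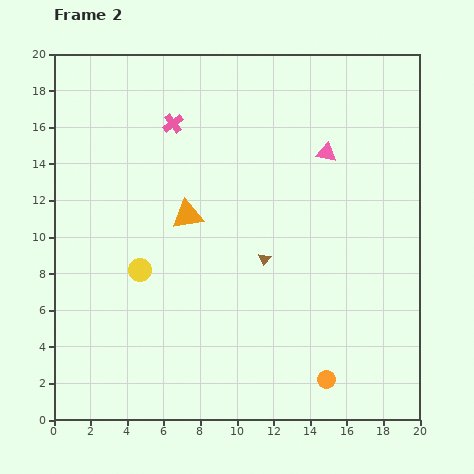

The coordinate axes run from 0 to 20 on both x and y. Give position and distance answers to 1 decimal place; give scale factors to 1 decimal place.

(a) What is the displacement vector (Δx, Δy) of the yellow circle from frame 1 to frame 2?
(2.9, -4.4)

The yellow circle was at (1.8, 12.6) in frame 1 and (4.7, 8.2) in frame 2.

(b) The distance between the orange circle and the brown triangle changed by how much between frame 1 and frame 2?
-7.1

Distance in frame 1: 14.5. Distance in frame 2: 7.4.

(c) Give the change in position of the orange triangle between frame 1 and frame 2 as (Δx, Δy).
(-1.5, 2.0)

The orange triangle was at (8.8, 9.2) in frame 1 and (7.3, 11.2) in frame 2.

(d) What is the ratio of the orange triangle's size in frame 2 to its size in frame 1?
1.4×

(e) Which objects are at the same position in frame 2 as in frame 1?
the orange circle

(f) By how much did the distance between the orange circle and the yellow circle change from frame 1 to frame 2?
-4.9

Distance in frame 1: 16.7. Distance in frame 2: 11.8.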